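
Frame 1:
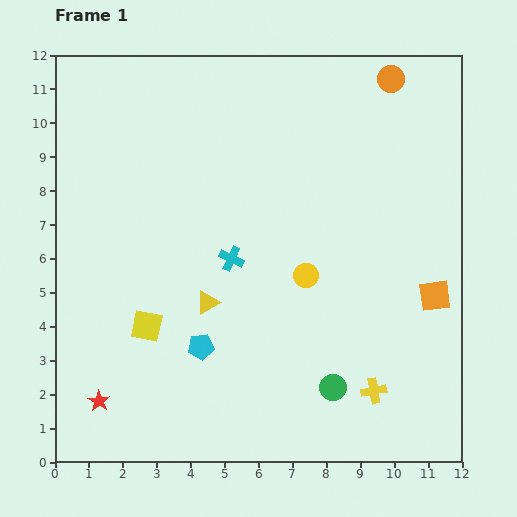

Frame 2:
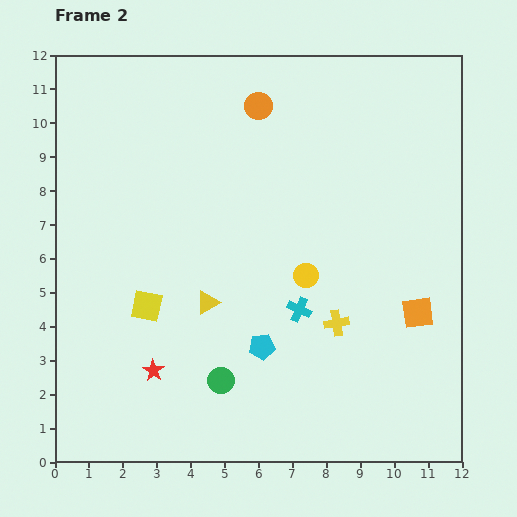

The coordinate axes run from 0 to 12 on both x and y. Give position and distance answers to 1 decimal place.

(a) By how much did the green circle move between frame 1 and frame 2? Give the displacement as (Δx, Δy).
(-3.3, 0.2)

The green circle was at (8.2, 2.2) in frame 1 and (4.9, 2.4) in frame 2.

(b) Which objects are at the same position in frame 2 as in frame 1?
the yellow triangle, the yellow circle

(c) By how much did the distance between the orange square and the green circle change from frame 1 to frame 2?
+2.1

Distance in frame 1: 4.0. Distance in frame 2: 6.1.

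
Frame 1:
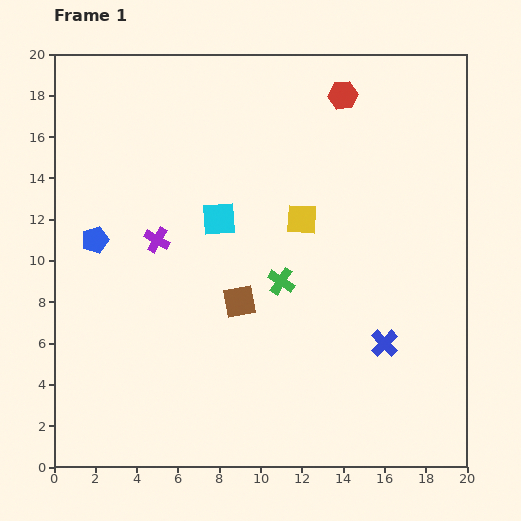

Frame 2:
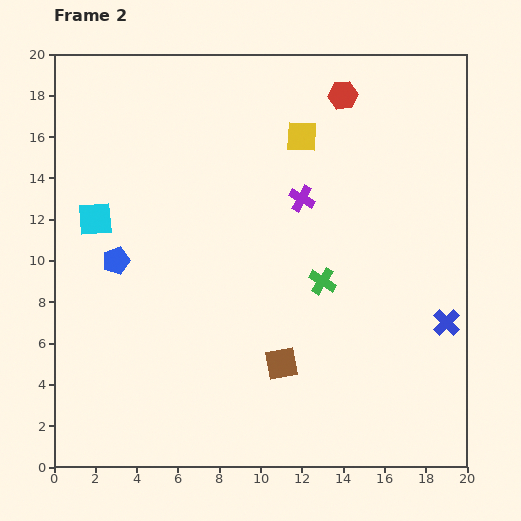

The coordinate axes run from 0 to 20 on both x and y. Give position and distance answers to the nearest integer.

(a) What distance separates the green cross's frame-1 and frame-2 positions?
2

The green cross moved from (11, 9) to (13, 9), a distance of √(2² + 0²) ≈ 2.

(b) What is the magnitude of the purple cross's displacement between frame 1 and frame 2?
7

The purple cross moved from (5, 11) to (12, 13), a distance of √(7² + 2²) ≈ 7.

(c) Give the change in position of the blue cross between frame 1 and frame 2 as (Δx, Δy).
(3, 1)

The blue cross was at (16, 6) in frame 1 and (19, 7) in frame 2.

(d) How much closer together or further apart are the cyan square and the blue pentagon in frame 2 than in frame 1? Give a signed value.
-4

Distance in frame 1: 6. Distance in frame 2: 2.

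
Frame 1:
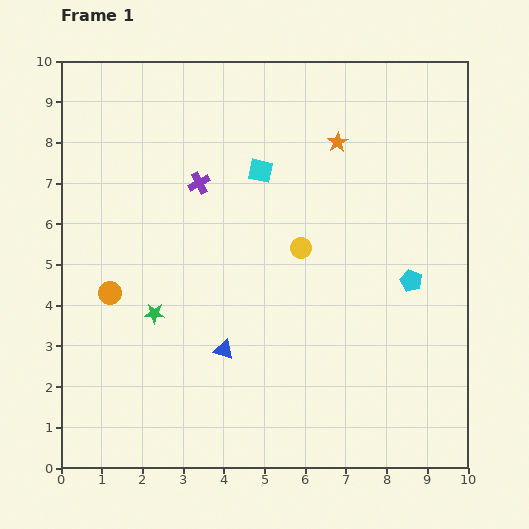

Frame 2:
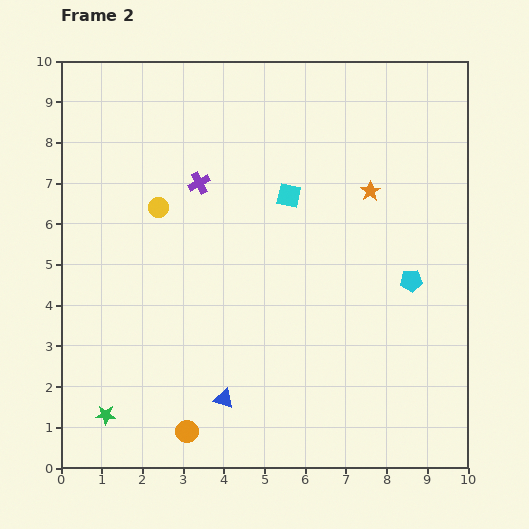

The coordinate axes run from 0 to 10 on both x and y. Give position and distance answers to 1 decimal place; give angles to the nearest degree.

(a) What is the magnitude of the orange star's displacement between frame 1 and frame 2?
1.4

The orange star moved from (6.8, 8.0) to (7.6, 6.8), a distance of √(0.8² + 1.2²) ≈ 1.4.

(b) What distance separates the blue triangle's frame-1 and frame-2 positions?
1.2

The blue triangle moved from (4.0, 2.9) to (4.0, 1.7), a distance of √(0.0² + 1.2²) ≈ 1.2.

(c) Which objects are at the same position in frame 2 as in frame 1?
the purple cross, the cyan pentagon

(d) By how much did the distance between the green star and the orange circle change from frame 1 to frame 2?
+0.8

Distance in frame 1: 1.2. Distance in frame 2: 2.0.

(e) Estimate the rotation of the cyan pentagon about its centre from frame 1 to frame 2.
29° counter-clockwise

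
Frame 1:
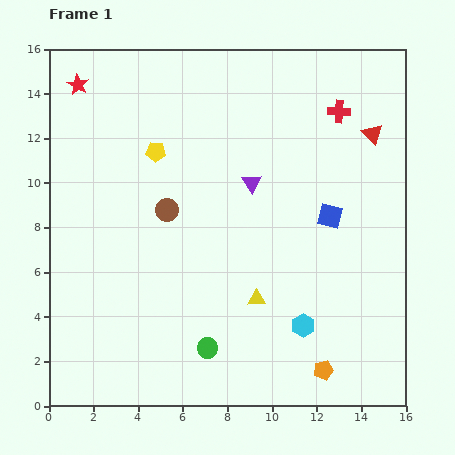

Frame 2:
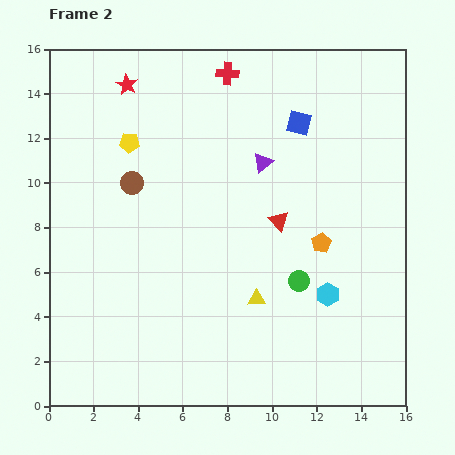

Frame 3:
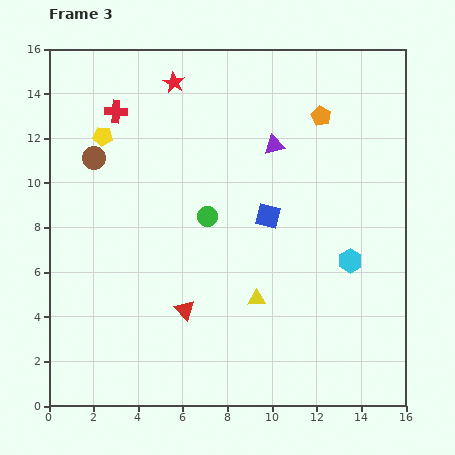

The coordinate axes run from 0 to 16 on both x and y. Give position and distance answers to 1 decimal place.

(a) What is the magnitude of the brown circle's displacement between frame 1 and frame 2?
2.0

The brown circle moved from (5.3, 8.8) to (3.7, 10.0), a distance of √(1.6² + 1.2²) ≈ 2.0.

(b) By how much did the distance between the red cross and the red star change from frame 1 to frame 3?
-8.9

Distance in frame 1: 11.8. Distance in frame 3: 2.9.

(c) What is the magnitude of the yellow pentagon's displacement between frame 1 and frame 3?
2.5

The yellow pentagon moved from (4.8, 11.4) to (2.4, 12.1), a distance of √(2.4² + 0.7²) ≈ 2.5.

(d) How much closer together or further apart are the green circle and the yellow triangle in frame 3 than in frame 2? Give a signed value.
+2.2

Distance in frame 2: 2.1. Distance in frame 3: 4.3.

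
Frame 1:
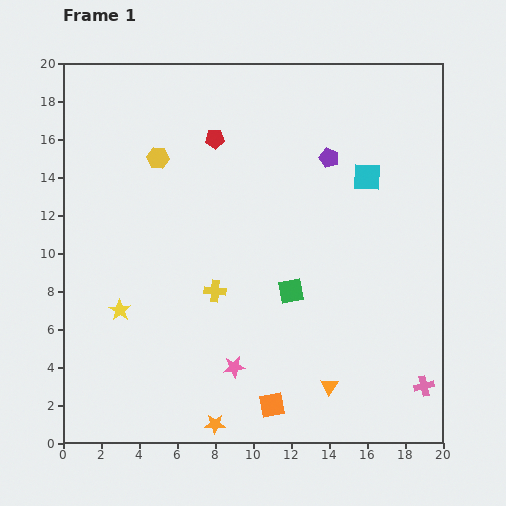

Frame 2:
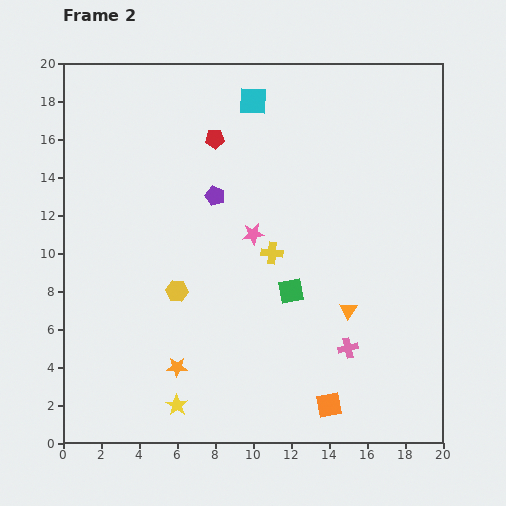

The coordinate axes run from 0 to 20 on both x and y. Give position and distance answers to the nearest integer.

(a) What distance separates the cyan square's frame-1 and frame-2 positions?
7

The cyan square moved from (16, 14) to (10, 18), a distance of √(6² + 4²) ≈ 7.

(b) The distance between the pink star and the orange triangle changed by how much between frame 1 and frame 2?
+1

Distance in frame 1: 5. Distance in frame 2: 6.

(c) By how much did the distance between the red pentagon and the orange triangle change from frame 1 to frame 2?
-3

Distance in frame 1: 14. Distance in frame 2: 11.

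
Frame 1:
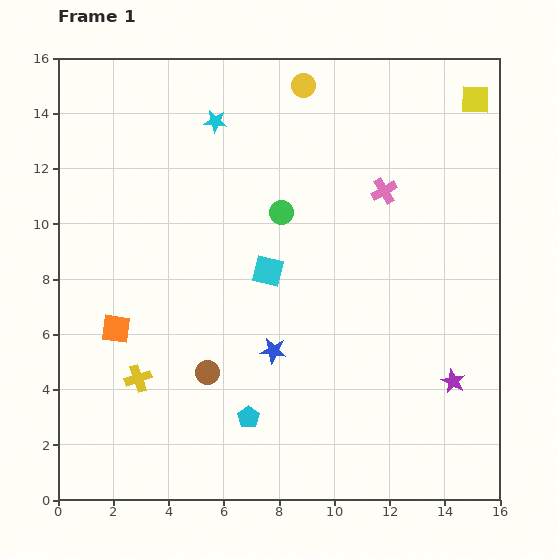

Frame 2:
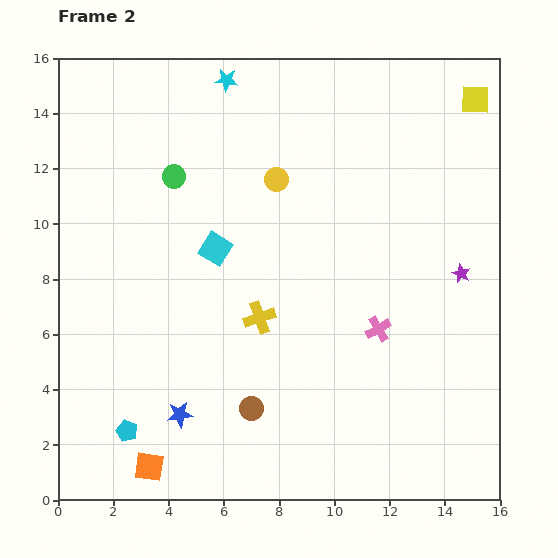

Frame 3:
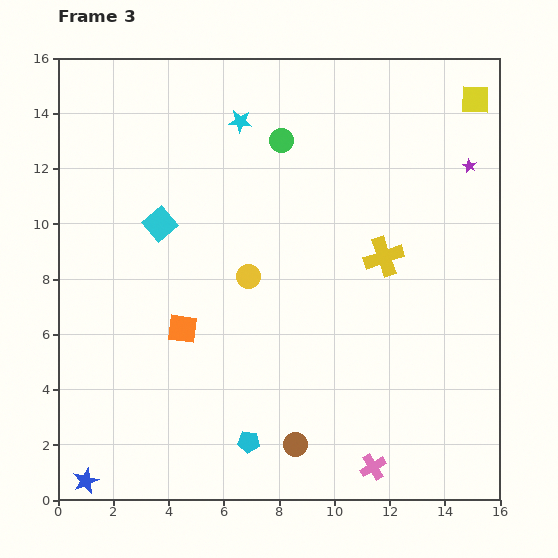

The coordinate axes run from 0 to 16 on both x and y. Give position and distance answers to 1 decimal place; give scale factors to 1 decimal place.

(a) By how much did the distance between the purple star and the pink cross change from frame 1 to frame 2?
-3.7

Distance in frame 1: 7.3. Distance in frame 2: 3.6.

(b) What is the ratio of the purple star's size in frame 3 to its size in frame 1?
0.6×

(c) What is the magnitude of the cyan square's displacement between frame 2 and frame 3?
2.2

The cyan square moved from (5.7, 9.1) to (3.7, 10.0), a distance of √(2.0² + 0.9²) ≈ 2.2.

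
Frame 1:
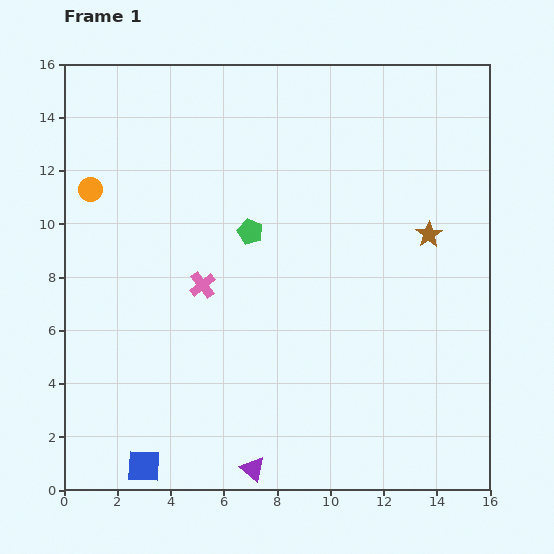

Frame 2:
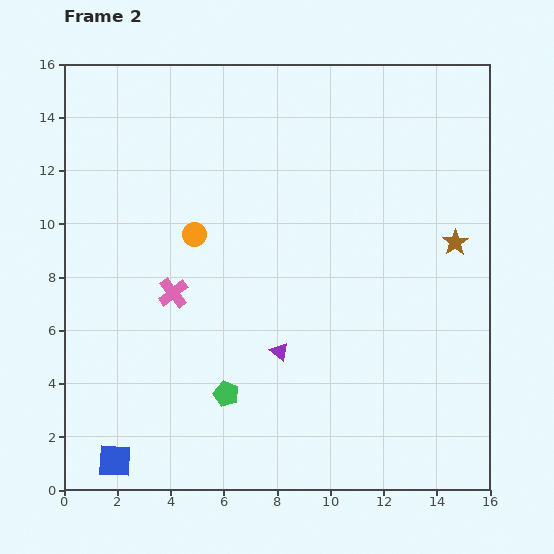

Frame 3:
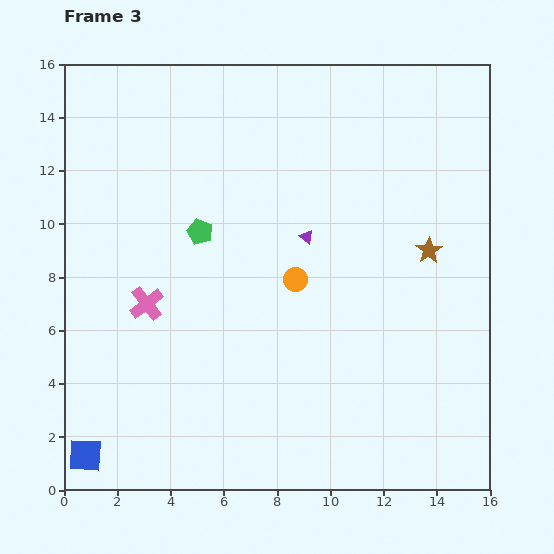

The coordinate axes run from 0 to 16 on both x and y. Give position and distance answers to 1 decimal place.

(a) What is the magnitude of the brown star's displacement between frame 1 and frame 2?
1.0

The brown star moved from (13.7, 9.6) to (14.7, 9.3), a distance of √(1.0² + 0.3²) ≈ 1.0.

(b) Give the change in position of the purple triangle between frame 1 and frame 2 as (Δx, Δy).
(1.0, 4.4)

The purple triangle was at (7.1, 0.8) in frame 1 and (8.1, 5.2) in frame 2.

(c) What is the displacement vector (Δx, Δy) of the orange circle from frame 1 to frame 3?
(7.7, -3.4)

The orange circle was at (1.0, 11.3) in frame 1 and (8.7, 7.9) in frame 3.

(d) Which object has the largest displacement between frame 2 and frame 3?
the green pentagon

(moved 6.2; next 4.4)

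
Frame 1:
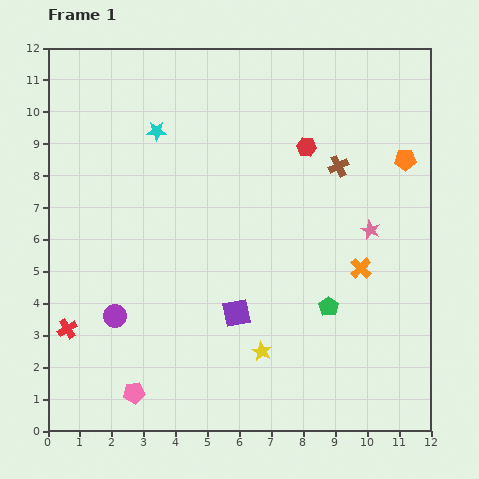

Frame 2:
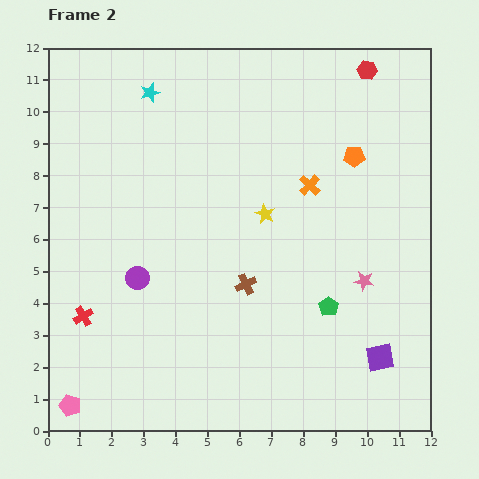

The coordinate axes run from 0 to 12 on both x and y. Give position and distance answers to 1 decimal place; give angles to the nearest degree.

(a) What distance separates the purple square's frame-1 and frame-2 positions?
4.7

The purple square moved from (5.9, 3.7) to (10.4, 2.3), a distance of √(4.5² + 1.4²) ≈ 4.7.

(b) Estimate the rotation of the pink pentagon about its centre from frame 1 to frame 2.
27° clockwise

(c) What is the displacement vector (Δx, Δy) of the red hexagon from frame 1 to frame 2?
(1.9, 2.4)

The red hexagon was at (8.1, 8.9) in frame 1 and (10.0, 11.3) in frame 2.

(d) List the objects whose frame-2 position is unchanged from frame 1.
the green pentagon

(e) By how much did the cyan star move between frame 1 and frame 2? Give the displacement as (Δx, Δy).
(-0.2, 1.2)

The cyan star was at (3.4, 9.4) in frame 1 and (3.2, 10.6) in frame 2.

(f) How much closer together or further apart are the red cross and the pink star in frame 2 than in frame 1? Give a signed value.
-1.1

Distance in frame 1: 10.0. Distance in frame 2: 8.9.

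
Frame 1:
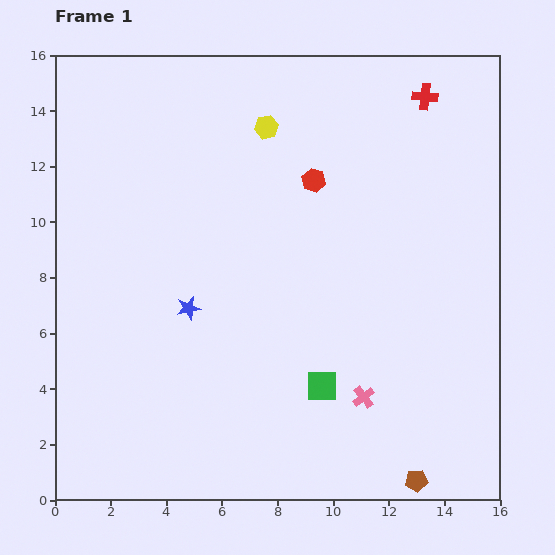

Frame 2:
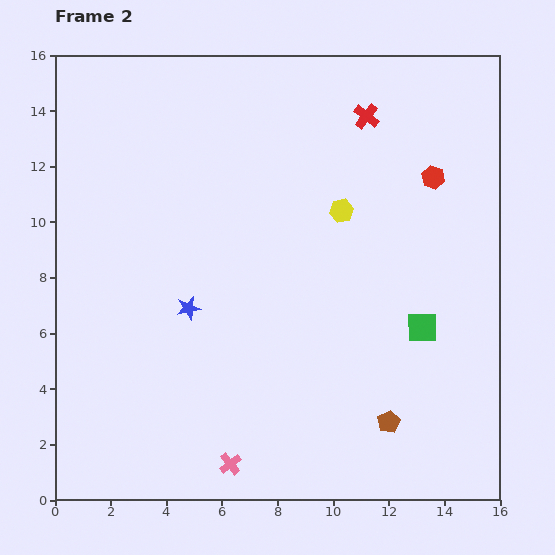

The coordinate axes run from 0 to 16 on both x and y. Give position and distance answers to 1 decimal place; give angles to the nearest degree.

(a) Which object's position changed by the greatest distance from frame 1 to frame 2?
the pink cross

(moved 5.4; next 4.3)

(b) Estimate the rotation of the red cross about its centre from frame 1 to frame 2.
32° clockwise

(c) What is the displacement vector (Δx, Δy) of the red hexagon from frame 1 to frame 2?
(4.3, 0.1)

The red hexagon was at (9.3, 11.5) in frame 1 and (13.6, 11.6) in frame 2.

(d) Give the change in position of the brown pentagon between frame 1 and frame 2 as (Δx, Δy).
(-1.0, 2.1)

The brown pentagon was at (13.0, 0.7) in frame 1 and (12.0, 2.8) in frame 2.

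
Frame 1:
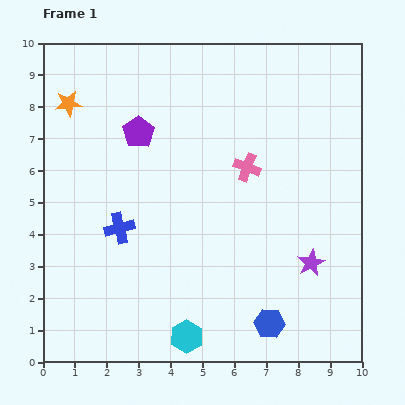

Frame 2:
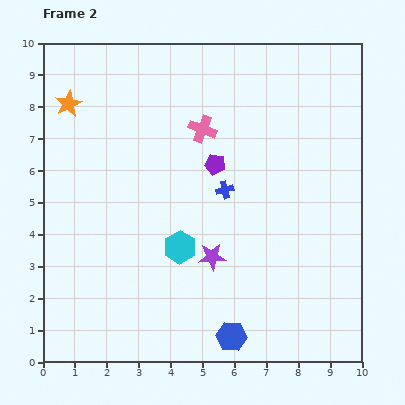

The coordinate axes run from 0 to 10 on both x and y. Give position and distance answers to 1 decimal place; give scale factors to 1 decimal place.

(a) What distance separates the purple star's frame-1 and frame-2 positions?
3.1

The purple star moved from (8.4, 3.1) to (5.3, 3.3), a distance of √(3.1² + 0.2²) ≈ 3.1.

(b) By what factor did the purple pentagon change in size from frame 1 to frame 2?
0.7×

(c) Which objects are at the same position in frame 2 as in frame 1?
the orange star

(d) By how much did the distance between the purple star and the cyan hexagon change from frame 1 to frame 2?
-3.5

Distance in frame 1: 4.5. Distance in frame 2: 1.0.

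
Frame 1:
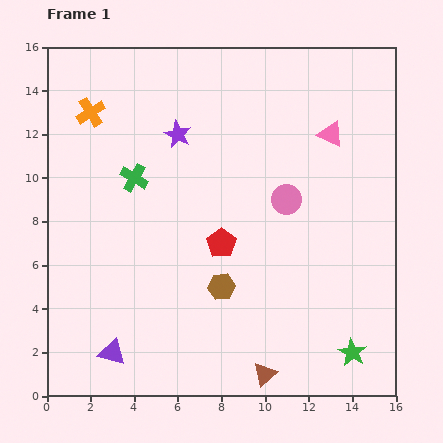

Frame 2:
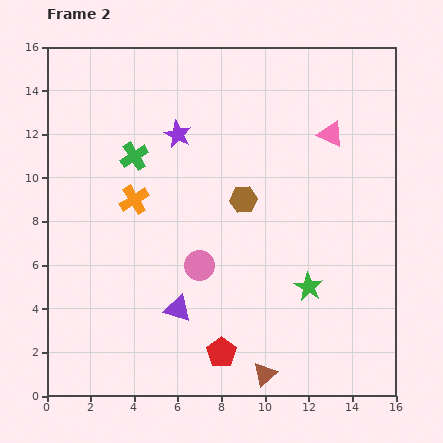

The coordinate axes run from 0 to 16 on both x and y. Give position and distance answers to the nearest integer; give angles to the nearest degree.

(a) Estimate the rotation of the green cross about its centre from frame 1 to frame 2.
27° clockwise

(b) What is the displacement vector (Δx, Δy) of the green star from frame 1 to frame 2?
(-2, 3)

The green star was at (14, 2) in frame 1 and (12, 5) in frame 2.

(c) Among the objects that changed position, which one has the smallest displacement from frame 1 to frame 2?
the green cross

(moved 1)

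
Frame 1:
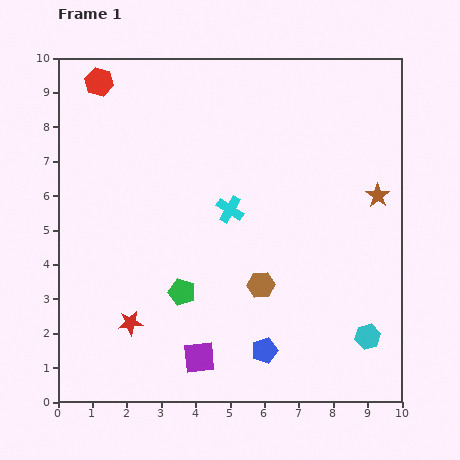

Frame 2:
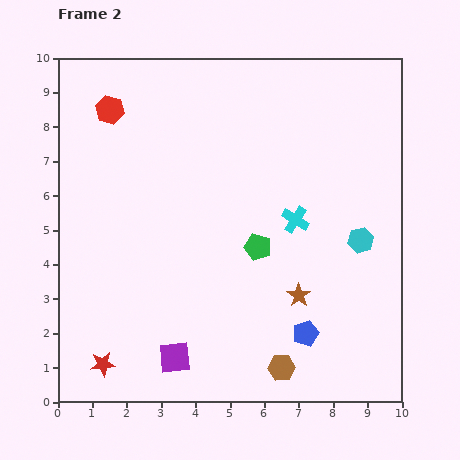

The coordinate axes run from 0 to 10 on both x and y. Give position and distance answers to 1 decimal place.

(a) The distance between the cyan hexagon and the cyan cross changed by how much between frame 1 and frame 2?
-3.4

Distance in frame 1: 5.4. Distance in frame 2: 2.0.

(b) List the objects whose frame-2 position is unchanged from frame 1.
none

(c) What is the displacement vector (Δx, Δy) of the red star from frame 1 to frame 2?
(-0.8, -1.2)

The red star was at (2.1, 2.3) in frame 1 and (1.3, 1.1) in frame 2.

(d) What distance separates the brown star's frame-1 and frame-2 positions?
3.7

The brown star moved from (9.3, 6.0) to (7.0, 3.1), a distance of √(2.3² + 2.9²) ≈ 3.7.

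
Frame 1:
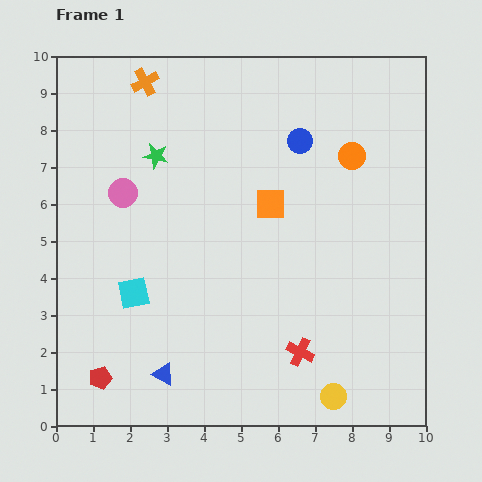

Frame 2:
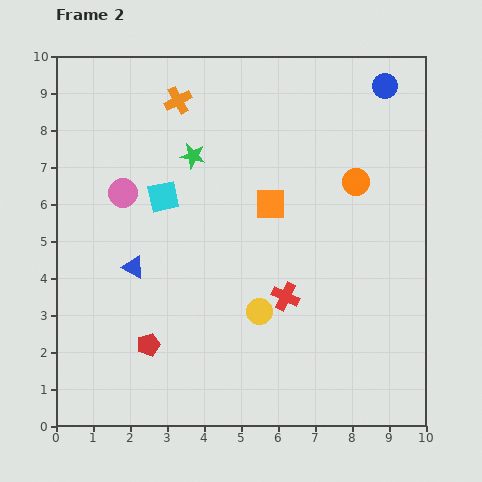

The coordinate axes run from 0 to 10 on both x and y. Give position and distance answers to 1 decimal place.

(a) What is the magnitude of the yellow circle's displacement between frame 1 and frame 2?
3.0

The yellow circle moved from (7.5, 0.8) to (5.5, 3.1), a distance of √(2.0² + 2.3²) ≈ 3.0.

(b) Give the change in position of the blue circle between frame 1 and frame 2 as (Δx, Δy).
(2.3, 1.5)

The blue circle was at (6.6, 7.7) in frame 1 and (8.9, 9.2) in frame 2.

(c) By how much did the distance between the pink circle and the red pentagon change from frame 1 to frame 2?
-0.8

Distance in frame 1: 5.0. Distance in frame 2: 4.2.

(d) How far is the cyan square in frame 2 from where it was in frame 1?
2.7

The cyan square moved from (2.1, 3.6) to (2.9, 6.2), a distance of √(0.8² + 2.6²) ≈ 2.7.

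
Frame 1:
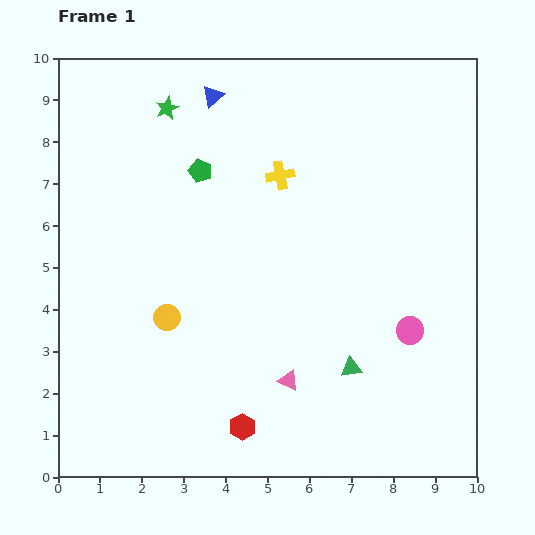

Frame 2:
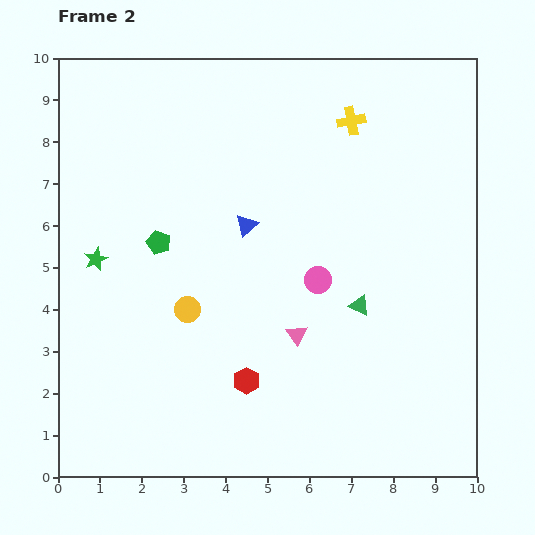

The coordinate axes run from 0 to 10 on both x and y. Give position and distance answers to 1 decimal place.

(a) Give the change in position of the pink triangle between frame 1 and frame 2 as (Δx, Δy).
(0.2, 1.1)

The pink triangle was at (5.5, 2.3) in frame 1 and (5.7, 3.4) in frame 2.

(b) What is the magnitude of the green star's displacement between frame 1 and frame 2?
4.0

The green star moved from (2.6, 8.8) to (0.9, 5.2), a distance of √(1.7² + 3.6²) ≈ 4.0.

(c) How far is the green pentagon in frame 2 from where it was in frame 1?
2.0

The green pentagon moved from (3.4, 7.3) to (2.4, 5.6), a distance of √(1.0² + 1.7²) ≈ 2.0.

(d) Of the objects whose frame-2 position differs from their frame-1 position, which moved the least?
the yellow circle

(moved 0.5)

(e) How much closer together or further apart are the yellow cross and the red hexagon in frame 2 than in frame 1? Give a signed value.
+0.6

Distance in frame 1: 6.1. Distance in frame 2: 6.7.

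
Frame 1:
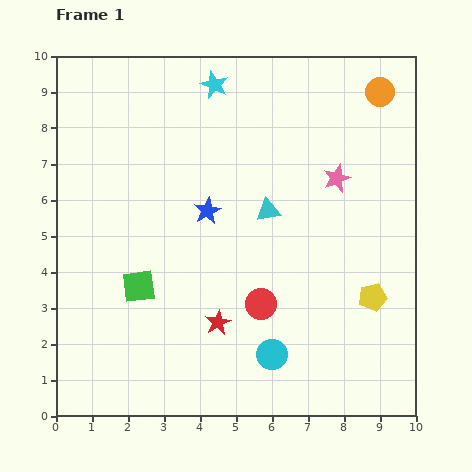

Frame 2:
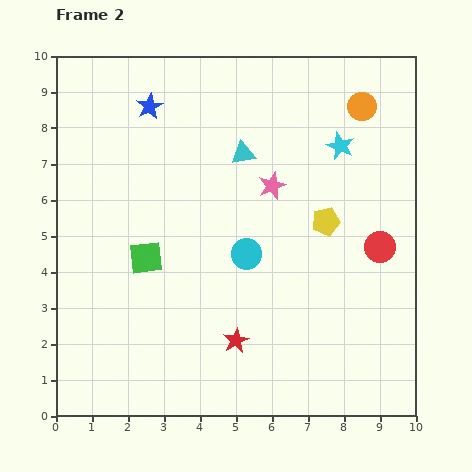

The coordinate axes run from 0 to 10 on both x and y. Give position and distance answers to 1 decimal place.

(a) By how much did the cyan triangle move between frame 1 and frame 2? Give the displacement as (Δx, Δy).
(-0.7, 1.6)

The cyan triangle was at (5.9, 5.7) in frame 1 and (5.2, 7.3) in frame 2.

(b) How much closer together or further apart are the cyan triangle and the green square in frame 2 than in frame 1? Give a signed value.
-0.2

Distance in frame 1: 4.2. Distance in frame 2: 4.0.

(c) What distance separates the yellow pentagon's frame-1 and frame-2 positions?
2.5

The yellow pentagon moved from (8.8, 3.3) to (7.5, 5.4), a distance of √(1.3² + 2.1²) ≈ 2.5.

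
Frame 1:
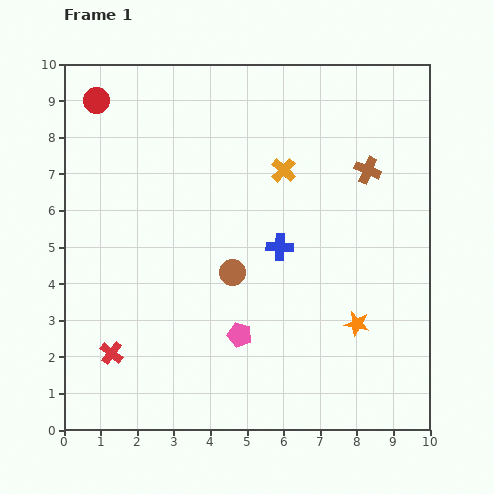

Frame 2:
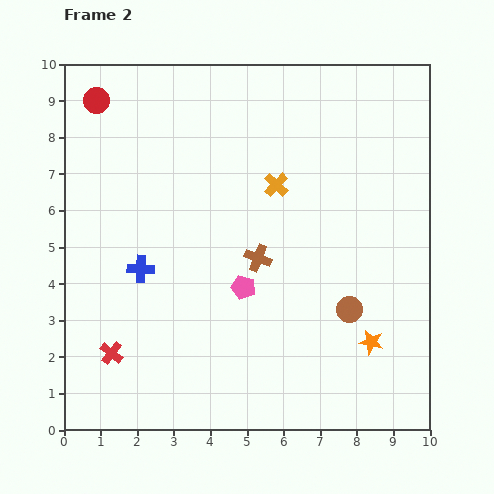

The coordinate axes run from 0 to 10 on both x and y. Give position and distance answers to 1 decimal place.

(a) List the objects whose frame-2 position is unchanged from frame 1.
the red circle, the red cross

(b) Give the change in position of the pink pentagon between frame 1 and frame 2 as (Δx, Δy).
(0.1, 1.3)

The pink pentagon was at (4.8, 2.6) in frame 1 and (4.9, 3.9) in frame 2.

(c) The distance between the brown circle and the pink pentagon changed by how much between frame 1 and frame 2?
+1.3

Distance in frame 1: 1.7. Distance in frame 2: 3.0.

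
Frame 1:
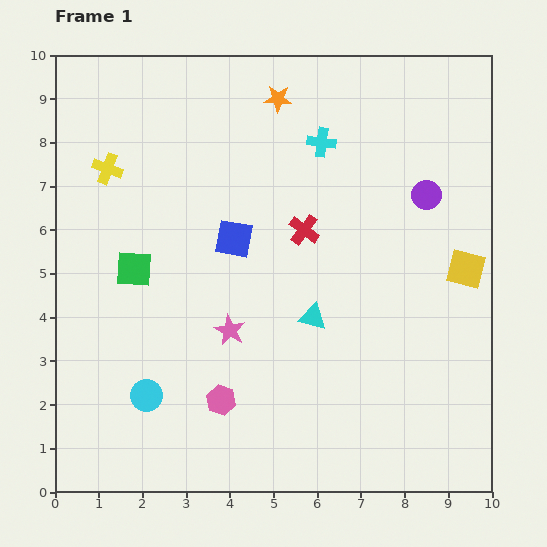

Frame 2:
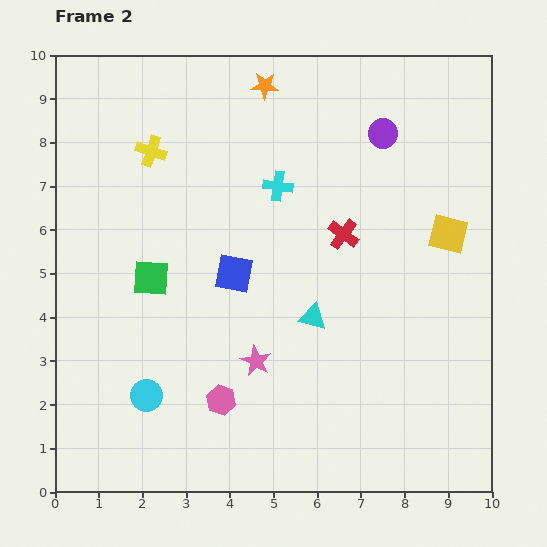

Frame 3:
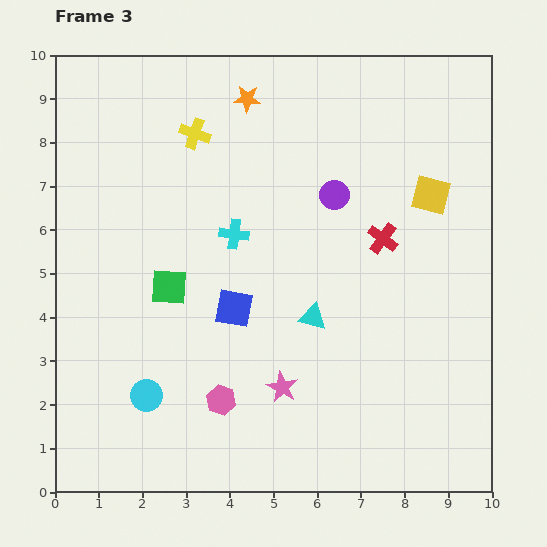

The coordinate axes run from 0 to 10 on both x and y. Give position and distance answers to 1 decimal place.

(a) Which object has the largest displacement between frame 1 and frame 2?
the purple circle

(moved 1.7; next 1.4)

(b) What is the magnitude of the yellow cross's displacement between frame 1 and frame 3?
2.2

The yellow cross moved from (1.2, 7.4) to (3.2, 8.2), a distance of √(2.0² + 0.8²) ≈ 2.2.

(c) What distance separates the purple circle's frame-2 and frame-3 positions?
1.8

The purple circle moved from (7.5, 8.2) to (6.4, 6.8), a distance of √(1.1² + 1.4²) ≈ 1.8.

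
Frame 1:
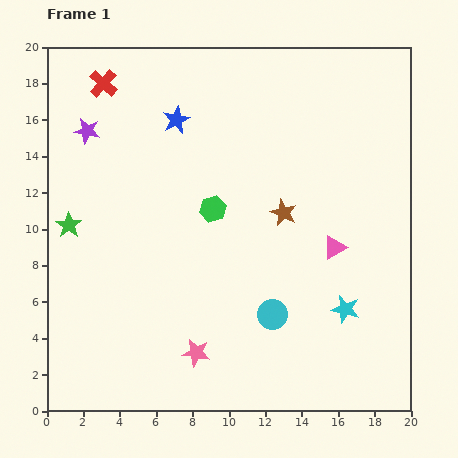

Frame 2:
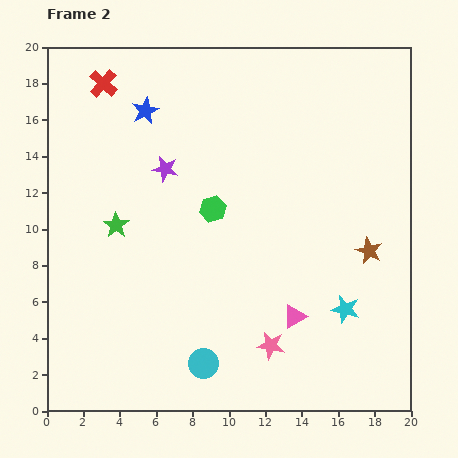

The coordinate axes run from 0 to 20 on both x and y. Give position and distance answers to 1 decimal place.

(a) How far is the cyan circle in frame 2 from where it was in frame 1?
4.7

The cyan circle moved from (12.4, 5.3) to (8.6, 2.6), a distance of √(3.8² + 2.7²) ≈ 4.7.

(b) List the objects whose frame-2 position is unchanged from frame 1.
the cyan star, the green hexagon, the red cross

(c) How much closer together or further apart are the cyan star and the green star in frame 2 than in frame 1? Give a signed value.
-2.5

Distance in frame 1: 15.9. Distance in frame 2: 13.4.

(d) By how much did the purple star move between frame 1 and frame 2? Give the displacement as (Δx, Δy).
(4.3, -2.1)

The purple star was at (2.2, 15.4) in frame 1 and (6.5, 13.3) in frame 2.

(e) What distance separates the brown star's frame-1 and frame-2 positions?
5.1

The brown star moved from (13.0, 10.9) to (17.7, 8.8), a distance of √(4.7² + 2.1²) ≈ 5.1.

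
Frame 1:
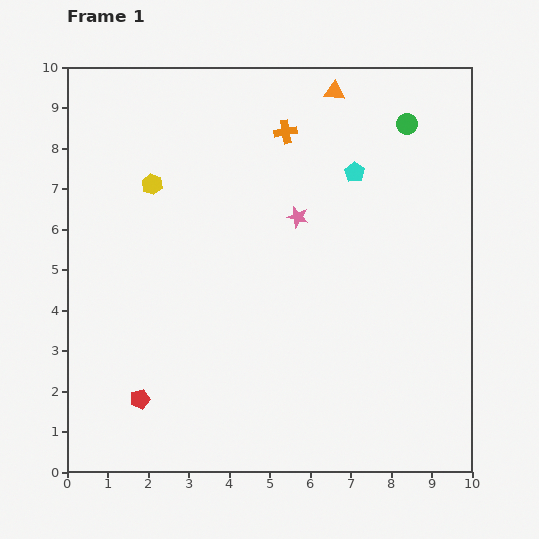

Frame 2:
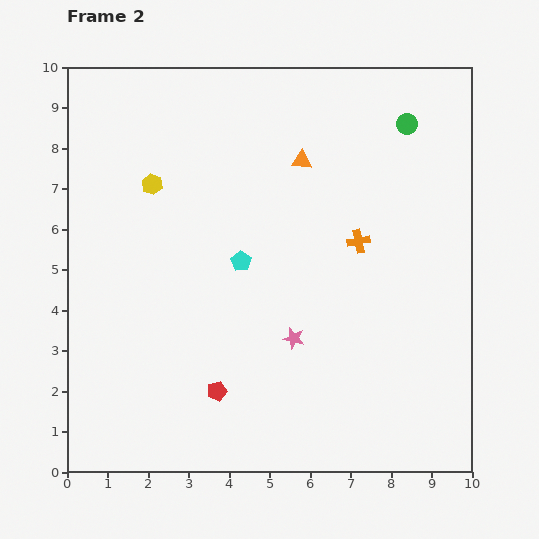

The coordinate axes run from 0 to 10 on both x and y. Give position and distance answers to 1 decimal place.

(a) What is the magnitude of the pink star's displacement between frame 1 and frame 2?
3.0

The pink star moved from (5.7, 6.3) to (5.6, 3.3), a distance of √(0.1² + 3.0²) ≈ 3.0.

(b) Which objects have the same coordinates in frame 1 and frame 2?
the green circle, the yellow hexagon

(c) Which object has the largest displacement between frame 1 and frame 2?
the cyan pentagon

(moved 3.6; next 3.2)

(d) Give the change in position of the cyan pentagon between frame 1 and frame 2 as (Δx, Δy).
(-2.8, -2.2)

The cyan pentagon was at (7.1, 7.4) in frame 1 and (4.3, 5.2) in frame 2.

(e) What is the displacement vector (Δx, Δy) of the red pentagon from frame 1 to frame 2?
(1.9, 0.2)

The red pentagon was at (1.8, 1.8) in frame 1 and (3.7, 2.0) in frame 2.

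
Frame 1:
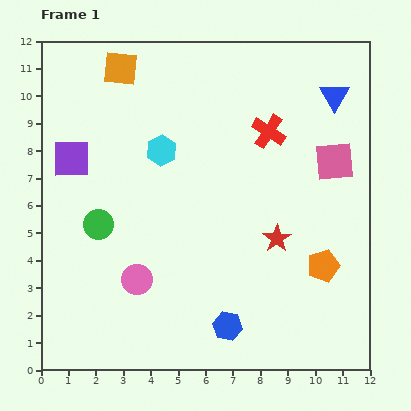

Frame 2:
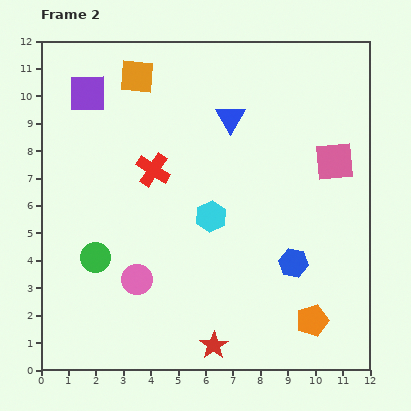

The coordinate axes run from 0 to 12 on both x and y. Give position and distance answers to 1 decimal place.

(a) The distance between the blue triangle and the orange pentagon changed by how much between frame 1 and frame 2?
+1.8

Distance in frame 1: 6.2. Distance in frame 2: 8.0.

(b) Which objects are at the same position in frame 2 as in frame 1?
the pink circle, the pink square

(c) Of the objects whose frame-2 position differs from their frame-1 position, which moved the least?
the orange square

(moved 0.7)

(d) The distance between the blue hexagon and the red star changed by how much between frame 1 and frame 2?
+0.5

Distance in frame 1: 3.7. Distance in frame 2: 4.2.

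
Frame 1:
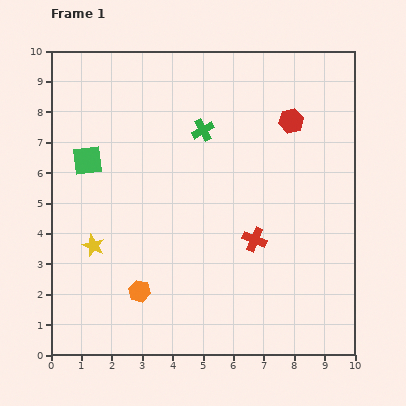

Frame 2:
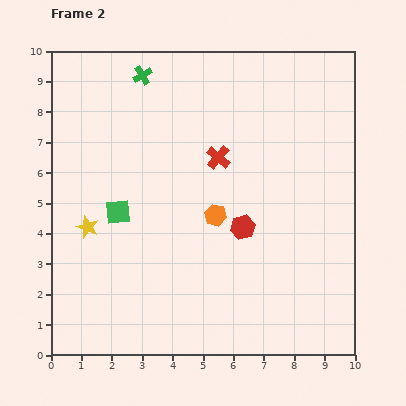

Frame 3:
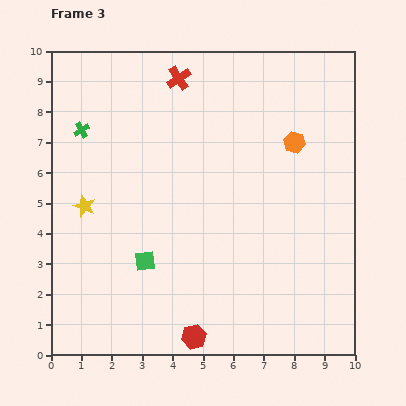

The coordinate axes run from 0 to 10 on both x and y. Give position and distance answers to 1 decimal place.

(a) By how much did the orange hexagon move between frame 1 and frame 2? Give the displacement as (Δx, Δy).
(2.5, 2.5)

The orange hexagon was at (2.9, 2.1) in frame 1 and (5.4, 4.6) in frame 2.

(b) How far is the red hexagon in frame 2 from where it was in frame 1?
3.8

The red hexagon moved from (7.9, 7.7) to (6.3, 4.2), a distance of √(1.6² + 3.5²) ≈ 3.8.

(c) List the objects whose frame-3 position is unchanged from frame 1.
none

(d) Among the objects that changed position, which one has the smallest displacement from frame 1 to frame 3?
the yellow star

(moved 1.3)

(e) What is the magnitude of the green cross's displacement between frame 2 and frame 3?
2.7

The green cross moved from (3.0, 9.2) to (1.0, 7.4), a distance of √(2.0² + 1.8²) ≈ 2.7.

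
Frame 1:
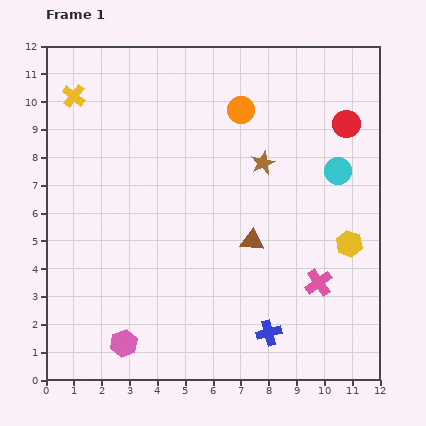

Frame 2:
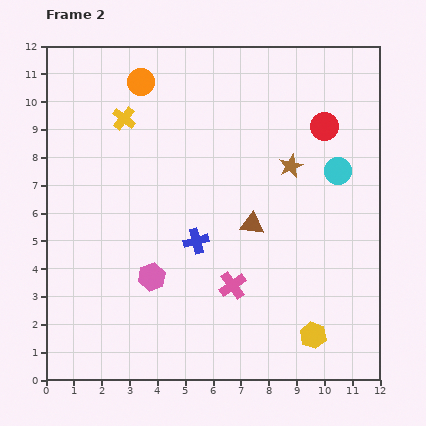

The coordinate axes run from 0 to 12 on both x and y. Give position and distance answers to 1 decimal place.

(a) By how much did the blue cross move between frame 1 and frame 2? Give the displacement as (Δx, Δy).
(-2.6, 3.3)

The blue cross was at (8.0, 1.7) in frame 1 and (5.4, 5.0) in frame 2.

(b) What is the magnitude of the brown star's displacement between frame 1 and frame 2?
1.0

The brown star moved from (7.8, 7.8) to (8.8, 7.7), a distance of √(1.0² + 0.1²) ≈ 1.0.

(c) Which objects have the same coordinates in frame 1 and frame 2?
the cyan circle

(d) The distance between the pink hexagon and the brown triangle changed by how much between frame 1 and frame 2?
-1.8

Distance in frame 1: 5.9. Distance in frame 2: 4.1.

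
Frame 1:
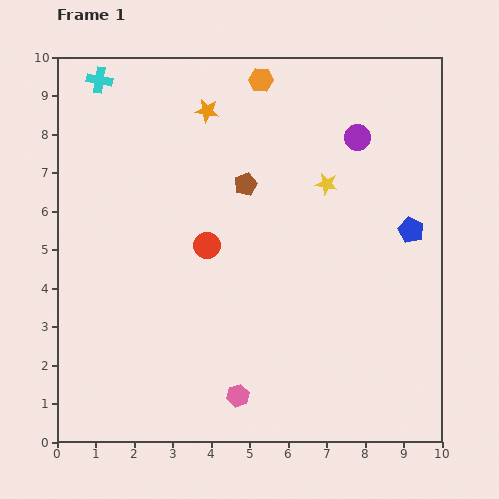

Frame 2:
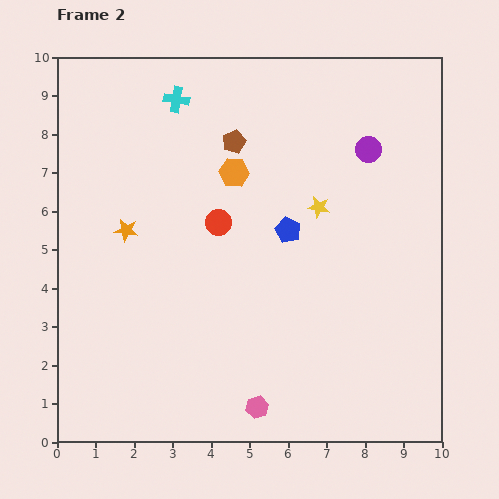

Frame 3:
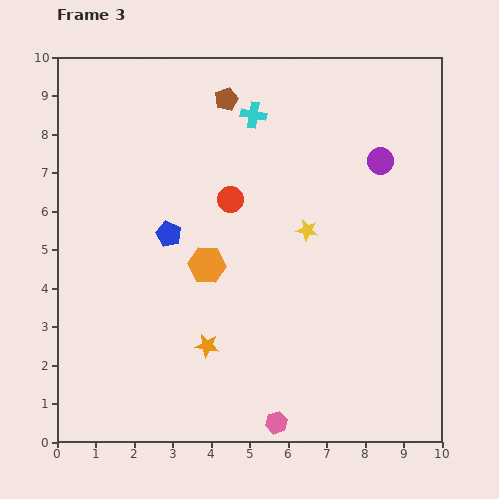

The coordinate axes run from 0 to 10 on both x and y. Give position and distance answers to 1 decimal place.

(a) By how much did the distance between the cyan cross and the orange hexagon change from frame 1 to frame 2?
-1.8

Distance in frame 1: 4.2. Distance in frame 2: 2.4.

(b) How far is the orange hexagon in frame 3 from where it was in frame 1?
5.0

The orange hexagon moved from (5.3, 9.4) to (3.9, 4.6), a distance of √(1.4² + 4.8²) ≈ 5.0.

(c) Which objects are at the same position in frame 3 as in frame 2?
none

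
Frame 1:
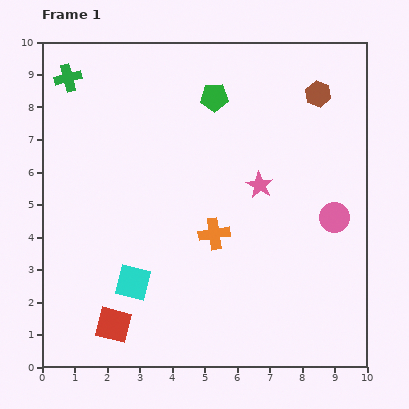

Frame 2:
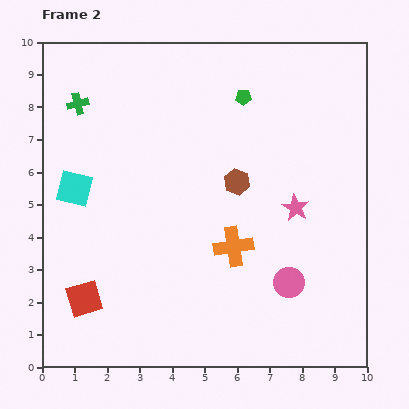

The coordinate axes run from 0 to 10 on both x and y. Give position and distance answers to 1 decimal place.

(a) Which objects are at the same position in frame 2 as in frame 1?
none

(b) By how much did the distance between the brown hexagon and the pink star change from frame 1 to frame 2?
-1.3

Distance in frame 1: 3.3. Distance in frame 2: 2.0.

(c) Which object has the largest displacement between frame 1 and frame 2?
the brown hexagon

(moved 3.7; next 3.4)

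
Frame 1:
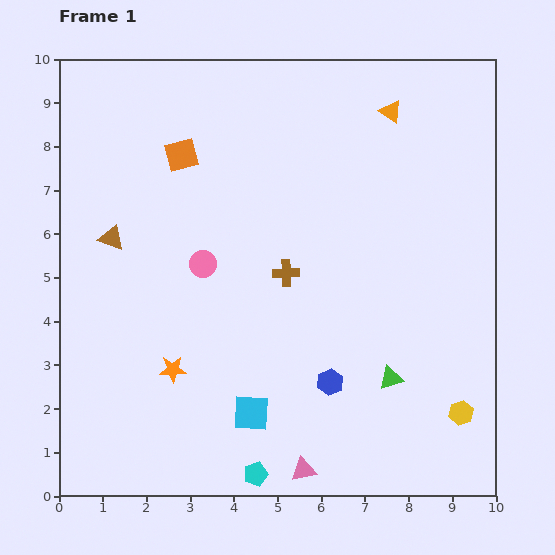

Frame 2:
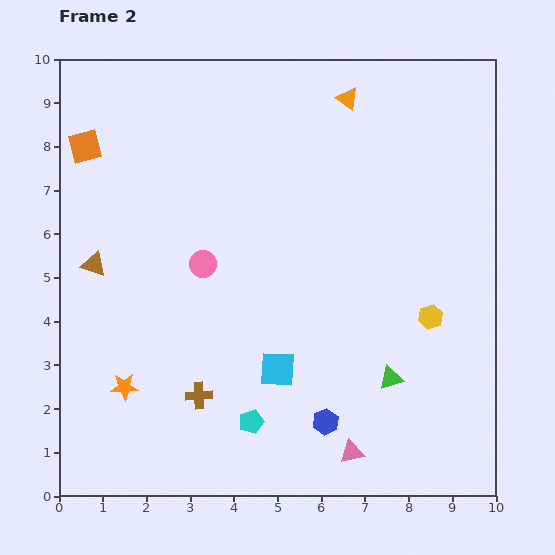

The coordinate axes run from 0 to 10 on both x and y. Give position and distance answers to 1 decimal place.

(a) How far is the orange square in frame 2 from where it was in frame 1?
2.2

The orange square moved from (2.8, 7.8) to (0.6, 8.0), a distance of √(2.2² + 0.2²) ≈ 2.2.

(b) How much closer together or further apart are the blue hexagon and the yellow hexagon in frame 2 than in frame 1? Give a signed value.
+0.3

Distance in frame 1: 3.1. Distance in frame 2: 3.4.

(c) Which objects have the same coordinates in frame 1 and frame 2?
the green triangle, the pink circle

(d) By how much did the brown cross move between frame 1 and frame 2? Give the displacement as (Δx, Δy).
(-2.0, -2.8)

The brown cross was at (5.2, 5.1) in frame 1 and (3.2, 2.3) in frame 2.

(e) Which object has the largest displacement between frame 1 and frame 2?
the brown cross

(moved 3.4; next 2.3)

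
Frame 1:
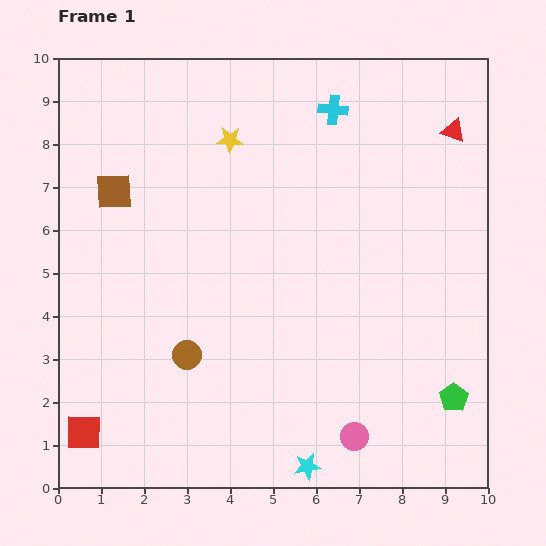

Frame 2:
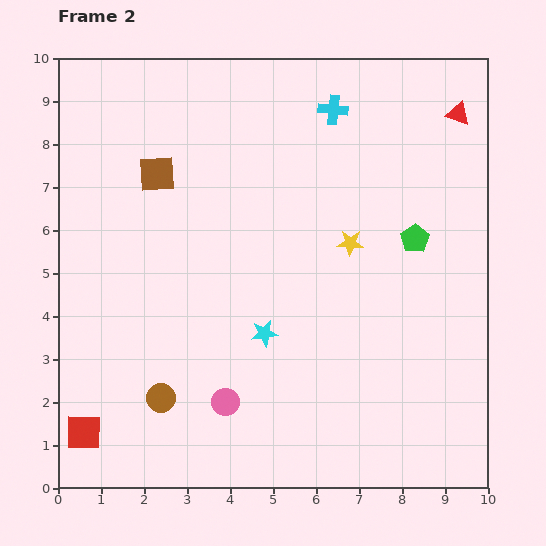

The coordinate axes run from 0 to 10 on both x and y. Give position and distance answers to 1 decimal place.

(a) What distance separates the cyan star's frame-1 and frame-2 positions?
3.3

The cyan star moved from (5.8, 0.5) to (4.8, 3.6), a distance of √(1.0² + 3.1²) ≈ 3.3.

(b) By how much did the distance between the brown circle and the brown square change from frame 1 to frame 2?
+1.0

Distance in frame 1: 4.2. Distance in frame 2: 5.2.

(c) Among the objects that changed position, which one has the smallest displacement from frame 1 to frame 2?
the red triangle

(moved 0.4)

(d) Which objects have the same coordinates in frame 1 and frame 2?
the red square, the cyan cross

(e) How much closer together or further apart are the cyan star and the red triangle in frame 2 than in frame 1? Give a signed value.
-1.7

Distance in frame 1: 8.5. Distance in frame 2: 6.8.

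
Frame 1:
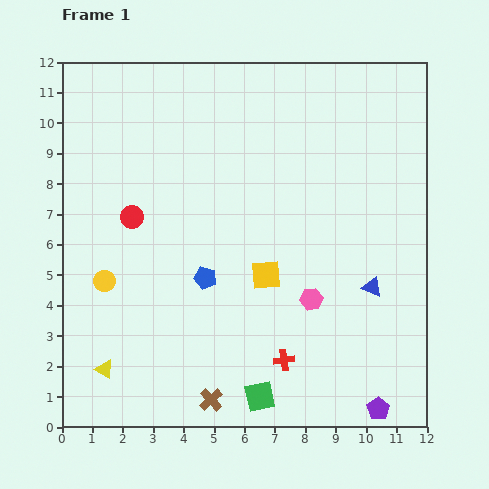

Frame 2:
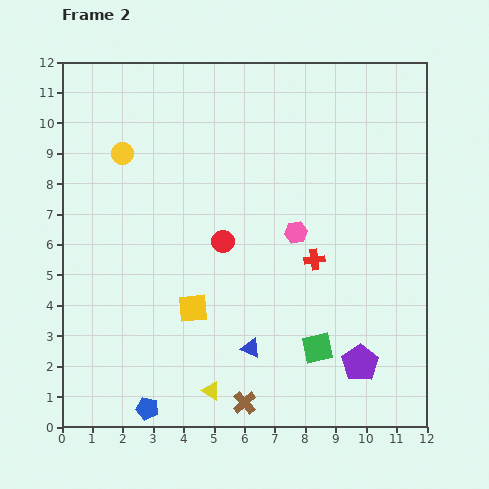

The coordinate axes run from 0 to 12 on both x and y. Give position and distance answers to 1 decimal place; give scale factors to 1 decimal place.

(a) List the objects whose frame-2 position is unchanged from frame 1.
none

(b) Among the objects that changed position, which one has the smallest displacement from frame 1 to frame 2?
the brown cross

(moved 1.1)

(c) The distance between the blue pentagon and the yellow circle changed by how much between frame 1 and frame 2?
+5.1

Distance in frame 1: 3.3. Distance in frame 2: 8.4.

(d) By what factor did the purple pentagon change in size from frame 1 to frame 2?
1.6×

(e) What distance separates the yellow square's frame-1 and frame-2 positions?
2.6

The yellow square moved from (6.7, 5.0) to (4.3, 3.9), a distance of √(2.4² + 1.1²) ≈ 2.6.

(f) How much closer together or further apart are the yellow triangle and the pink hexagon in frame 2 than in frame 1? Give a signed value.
-1.3

Distance in frame 1: 7.2. Distance in frame 2: 5.9.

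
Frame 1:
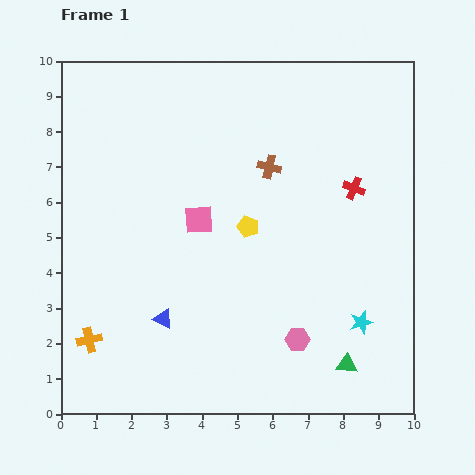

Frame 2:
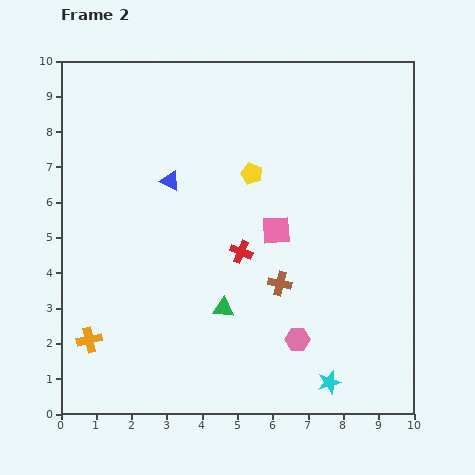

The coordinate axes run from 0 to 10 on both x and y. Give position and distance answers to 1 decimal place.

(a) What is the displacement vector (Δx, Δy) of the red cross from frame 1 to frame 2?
(-3.2, -1.8)

The red cross was at (8.3, 6.4) in frame 1 and (5.1, 4.6) in frame 2.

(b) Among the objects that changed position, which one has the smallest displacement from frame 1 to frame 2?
the yellow pentagon

(moved 1.5)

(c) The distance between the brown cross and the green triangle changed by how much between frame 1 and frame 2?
-4.3

Distance in frame 1: 6.0. Distance in frame 2: 1.7.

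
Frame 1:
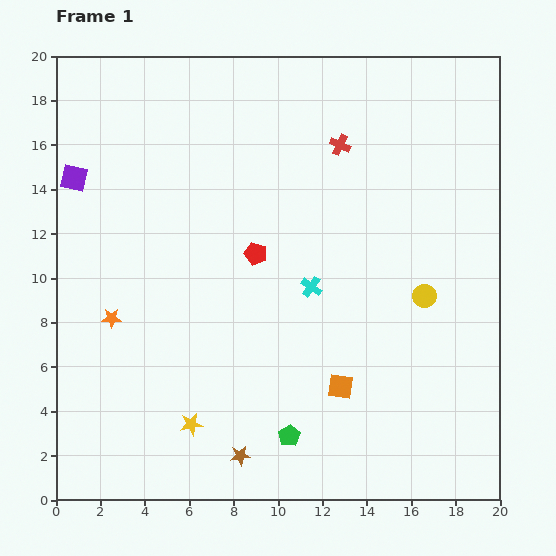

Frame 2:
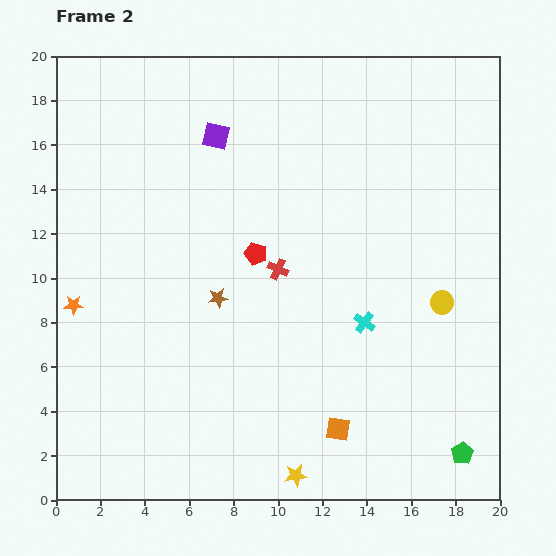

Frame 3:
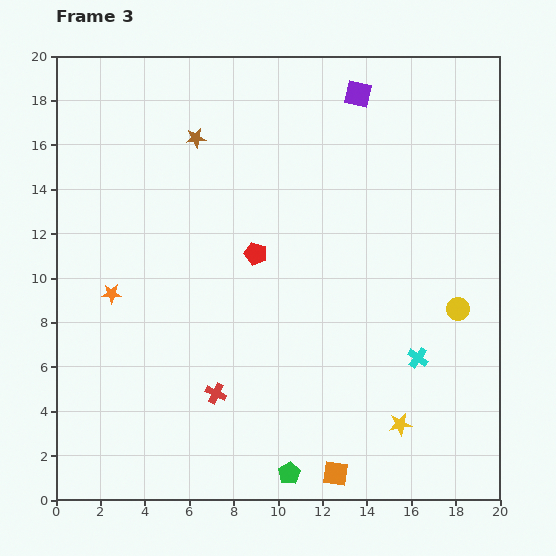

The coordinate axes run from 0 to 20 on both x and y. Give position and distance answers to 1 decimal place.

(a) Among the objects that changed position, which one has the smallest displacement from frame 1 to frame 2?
the yellow circle

(moved 0.9)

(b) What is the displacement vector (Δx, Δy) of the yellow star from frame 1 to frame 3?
(9.4, 0.0)

The yellow star was at (6.1, 3.4) in frame 1 and (15.5, 3.4) in frame 3.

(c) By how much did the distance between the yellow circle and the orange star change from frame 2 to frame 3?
-1.0

Distance in frame 2: 16.6. Distance in frame 3: 15.6.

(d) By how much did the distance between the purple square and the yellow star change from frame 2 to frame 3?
-0.7

Distance in frame 2: 15.7. Distance in frame 3: 15.0.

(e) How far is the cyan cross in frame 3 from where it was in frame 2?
2.9

The cyan cross moved from (13.9, 8.0) to (16.3, 6.4), a distance of √(2.4² + 1.6²) ≈ 2.9.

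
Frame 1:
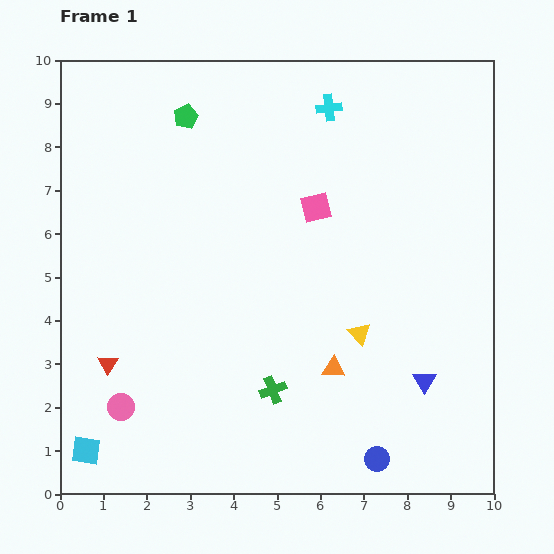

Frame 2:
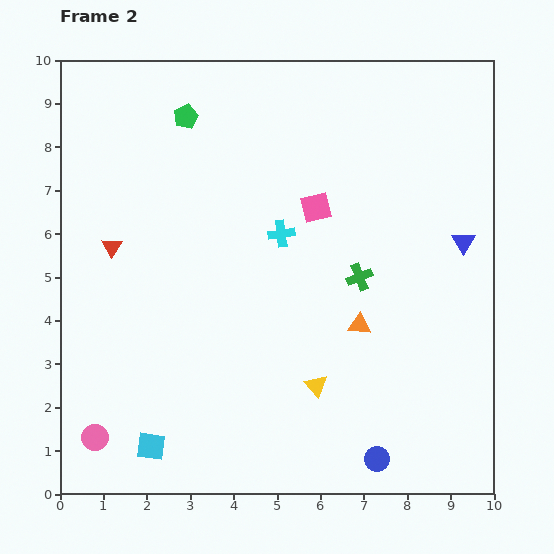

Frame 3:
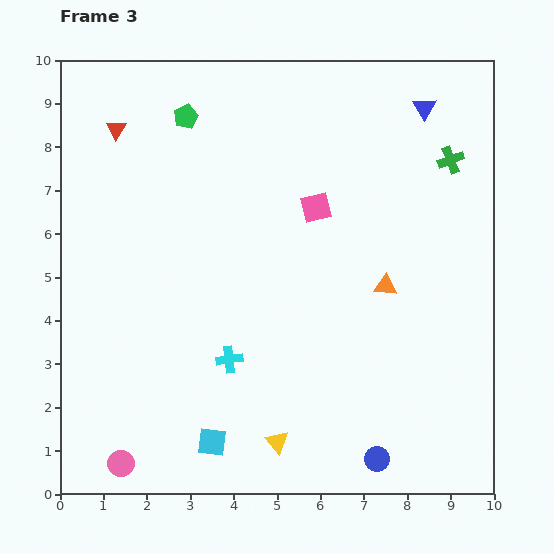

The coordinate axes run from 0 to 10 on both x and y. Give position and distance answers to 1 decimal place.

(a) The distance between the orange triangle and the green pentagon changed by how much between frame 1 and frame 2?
-0.5

Distance in frame 1: 6.7. Distance in frame 2: 6.2.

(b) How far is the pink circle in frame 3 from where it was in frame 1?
1.3

The pink circle moved from (1.4, 2.0) to (1.4, 0.7), a distance of √(0.0² + 1.3²) ≈ 1.3.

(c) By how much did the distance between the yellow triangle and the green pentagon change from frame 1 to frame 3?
+1.4

Distance in frame 1: 6.4. Distance in frame 3: 7.8.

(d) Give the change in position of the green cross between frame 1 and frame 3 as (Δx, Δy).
(4.1, 5.3)

The green cross was at (4.9, 2.4) in frame 1 and (9.0, 7.7) in frame 3.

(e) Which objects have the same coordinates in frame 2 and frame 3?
the green pentagon, the pink square, the blue circle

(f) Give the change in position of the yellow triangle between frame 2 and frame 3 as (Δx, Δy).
(-0.9, -1.3)

The yellow triangle was at (5.9, 2.5) in frame 2 and (5.0, 1.2) in frame 3.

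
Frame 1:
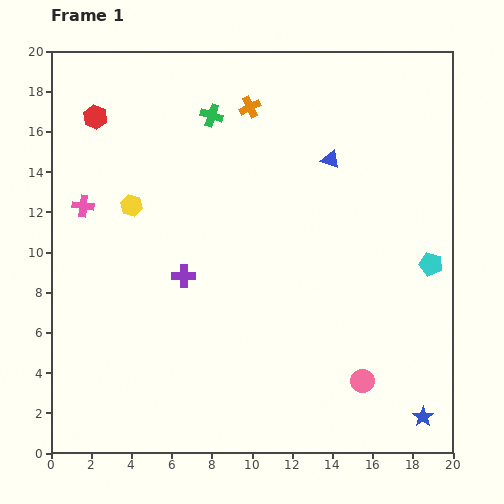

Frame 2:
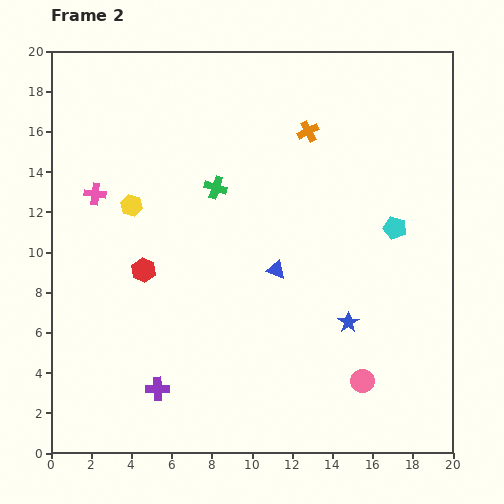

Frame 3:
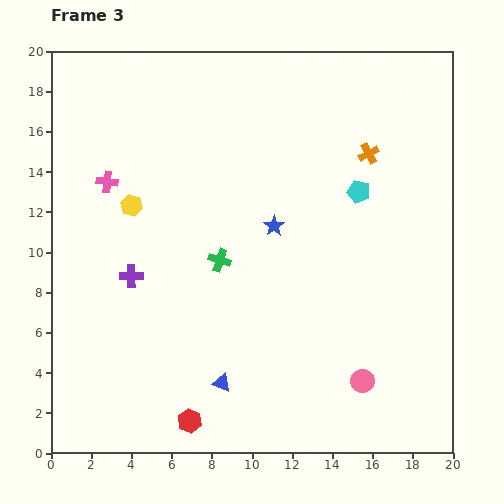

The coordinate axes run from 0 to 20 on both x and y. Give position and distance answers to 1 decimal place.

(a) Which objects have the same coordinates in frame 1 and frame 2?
the yellow hexagon, the pink circle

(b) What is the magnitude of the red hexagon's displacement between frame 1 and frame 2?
8.0

The red hexagon moved from (2.2, 16.7) to (4.6, 9.1), a distance of √(2.4² + 7.6²) ≈ 8.0.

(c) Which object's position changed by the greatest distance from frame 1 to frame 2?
the red hexagon

(moved 8.0; next 6.1)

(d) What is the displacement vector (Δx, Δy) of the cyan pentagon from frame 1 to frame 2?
(-1.8, 1.8)

The cyan pentagon was at (18.9, 9.4) in frame 1 and (17.1, 11.2) in frame 2.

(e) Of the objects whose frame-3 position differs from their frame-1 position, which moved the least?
the pink cross

(moved 1.7)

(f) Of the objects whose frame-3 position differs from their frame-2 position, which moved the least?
the pink cross

(moved 0.8)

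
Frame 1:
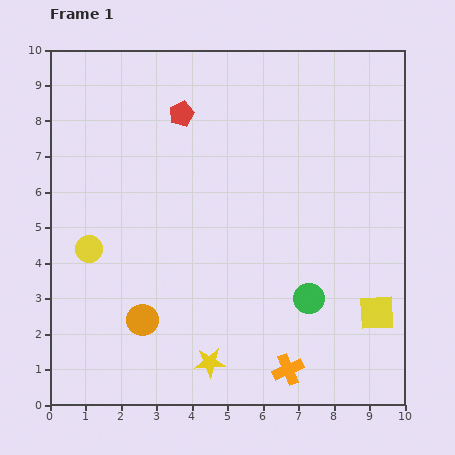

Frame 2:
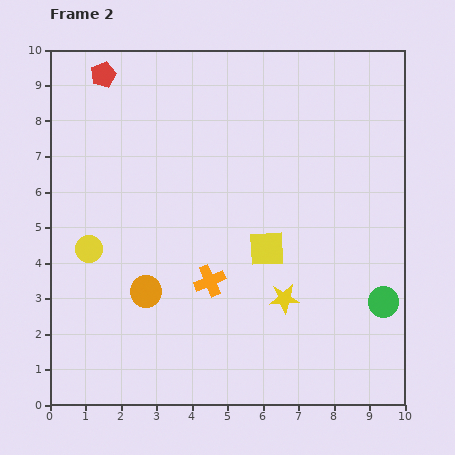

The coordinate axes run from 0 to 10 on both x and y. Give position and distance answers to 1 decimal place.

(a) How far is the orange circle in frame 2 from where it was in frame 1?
0.8

The orange circle moved from (2.6, 2.4) to (2.7, 3.2), a distance of √(0.1² + 0.8²) ≈ 0.8.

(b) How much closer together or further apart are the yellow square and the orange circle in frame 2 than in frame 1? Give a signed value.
-3.0

Distance in frame 1: 6.6. Distance in frame 2: 3.6.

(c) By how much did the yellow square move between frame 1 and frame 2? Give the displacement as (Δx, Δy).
(-3.1, 1.8)

The yellow square was at (9.2, 2.6) in frame 1 and (6.1, 4.4) in frame 2.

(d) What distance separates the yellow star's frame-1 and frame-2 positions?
2.8

The yellow star moved from (4.5, 1.2) to (6.6, 3.0), a distance of √(2.1² + 1.8²) ≈ 2.8.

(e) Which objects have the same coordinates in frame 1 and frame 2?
the yellow circle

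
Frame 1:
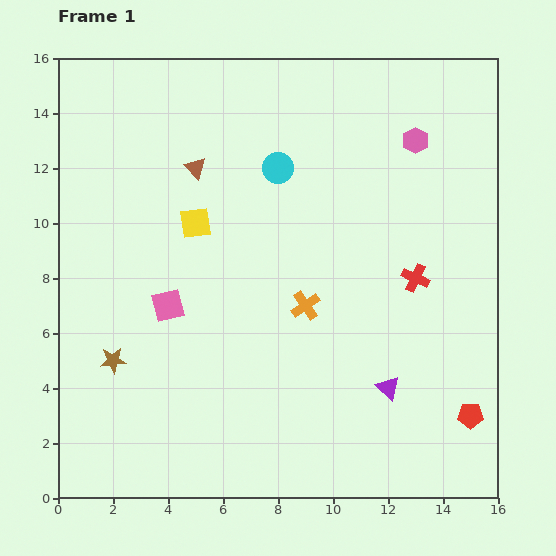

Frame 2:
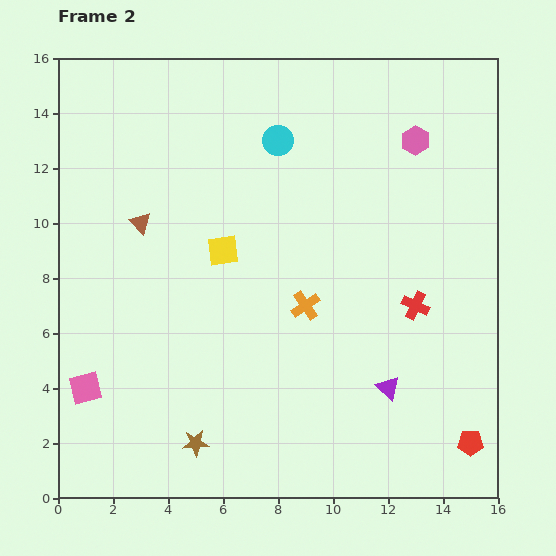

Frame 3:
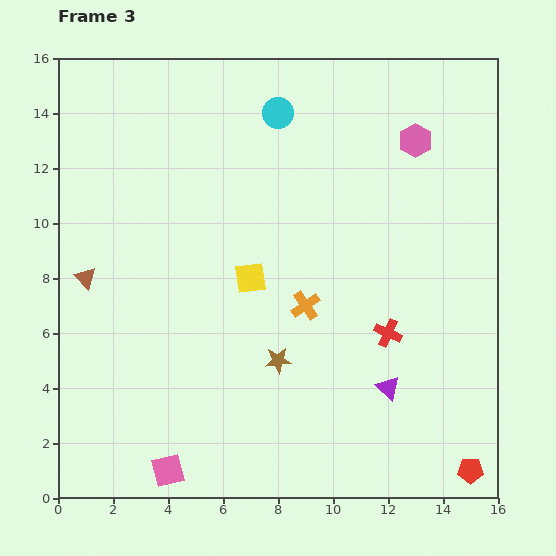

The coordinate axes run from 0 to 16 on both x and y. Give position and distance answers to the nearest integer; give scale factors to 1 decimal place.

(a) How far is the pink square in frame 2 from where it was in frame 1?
4

The pink square moved from (4, 7) to (1, 4), a distance of √(3² + 3²) ≈ 4.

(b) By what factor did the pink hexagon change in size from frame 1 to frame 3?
1.3×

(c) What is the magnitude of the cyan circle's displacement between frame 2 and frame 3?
1

The cyan circle moved from (8, 13) to (8, 14), a distance of √(0² + 1²) ≈ 1.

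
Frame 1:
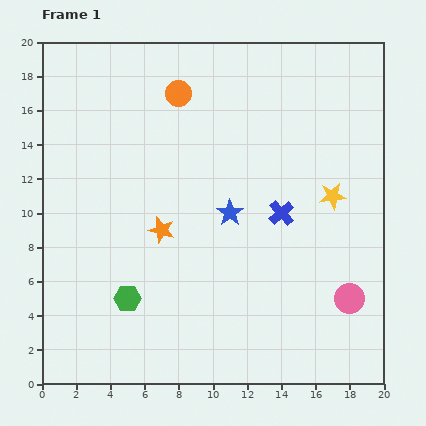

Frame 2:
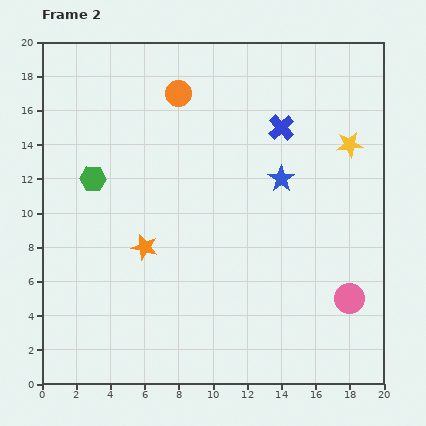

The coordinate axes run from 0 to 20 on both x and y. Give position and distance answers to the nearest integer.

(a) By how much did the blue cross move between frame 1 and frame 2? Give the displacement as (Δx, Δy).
(0, 5)

The blue cross was at (14, 10) in frame 1 and (14, 15) in frame 2.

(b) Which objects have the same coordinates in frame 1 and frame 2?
the pink circle, the orange circle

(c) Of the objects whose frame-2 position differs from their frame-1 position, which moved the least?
the orange star

(moved 1)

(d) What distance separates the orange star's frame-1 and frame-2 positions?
1

The orange star moved from (7, 9) to (6, 8), a distance of √(1² + 1²) ≈ 1.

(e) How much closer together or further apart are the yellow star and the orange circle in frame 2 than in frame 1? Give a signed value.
-1

Distance in frame 1: 11. Distance in frame 2: 10.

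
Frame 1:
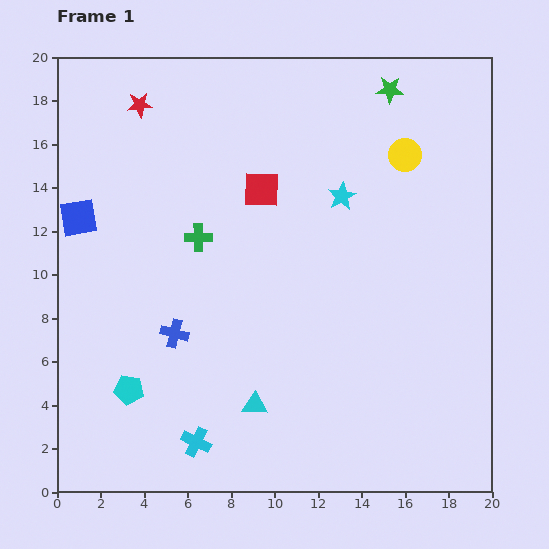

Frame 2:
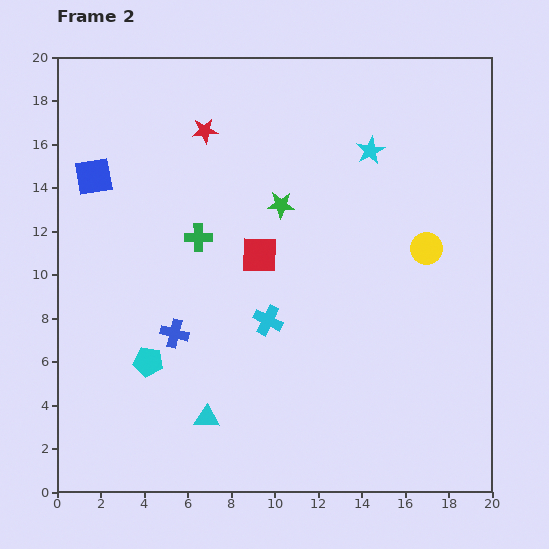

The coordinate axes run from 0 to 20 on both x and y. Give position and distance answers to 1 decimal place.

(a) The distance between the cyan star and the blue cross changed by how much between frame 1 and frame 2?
+2.4

Distance in frame 1: 9.9. Distance in frame 2: 12.3.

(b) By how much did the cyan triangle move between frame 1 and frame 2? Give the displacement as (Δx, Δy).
(-2.2, -0.6)

The cyan triangle was at (9.1, 4.0) in frame 1 and (6.9, 3.4) in frame 2.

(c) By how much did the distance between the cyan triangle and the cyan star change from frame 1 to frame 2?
+4.0

Distance in frame 1: 10.4. Distance in frame 2: 14.4.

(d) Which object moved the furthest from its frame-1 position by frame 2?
the green star

(moved 7.3; next 6.5)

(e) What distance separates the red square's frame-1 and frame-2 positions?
3.0

The red square moved from (9.4, 13.9) to (9.3, 10.9), a distance of √(0.1² + 3.0²) ≈ 3.0.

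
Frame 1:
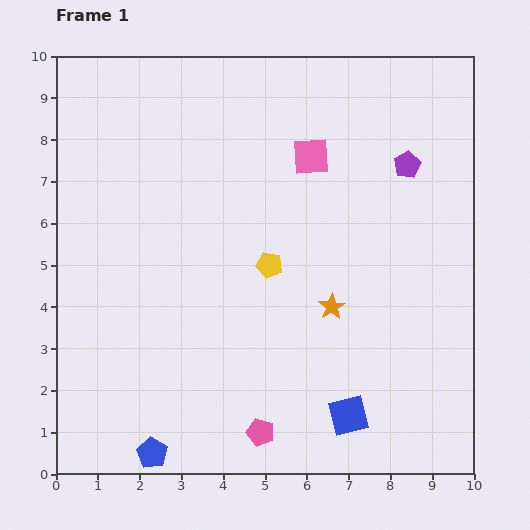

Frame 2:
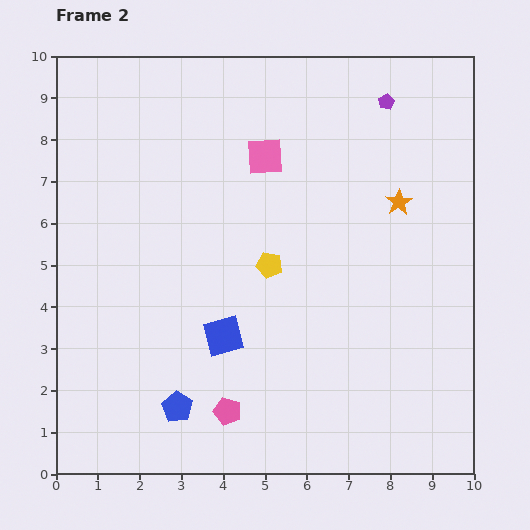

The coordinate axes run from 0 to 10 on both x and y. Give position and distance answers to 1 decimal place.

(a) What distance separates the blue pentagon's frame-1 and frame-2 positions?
1.3

The blue pentagon moved from (2.3, 0.5) to (2.9, 1.6), a distance of √(0.6² + 1.1²) ≈ 1.3.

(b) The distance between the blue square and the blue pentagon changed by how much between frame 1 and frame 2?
-2.8

Distance in frame 1: 4.8. Distance in frame 2: 2.0.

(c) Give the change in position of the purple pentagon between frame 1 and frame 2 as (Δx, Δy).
(-0.5, 1.5)

The purple pentagon was at (8.4, 7.4) in frame 1 and (7.9, 8.9) in frame 2.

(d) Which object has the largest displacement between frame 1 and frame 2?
the blue square

(moved 3.6; next 3.0)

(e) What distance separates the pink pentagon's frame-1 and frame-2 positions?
0.9

The pink pentagon moved from (4.9, 1.0) to (4.1, 1.5), a distance of √(0.8² + 0.5²) ≈ 0.9.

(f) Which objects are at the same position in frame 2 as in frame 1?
the yellow pentagon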